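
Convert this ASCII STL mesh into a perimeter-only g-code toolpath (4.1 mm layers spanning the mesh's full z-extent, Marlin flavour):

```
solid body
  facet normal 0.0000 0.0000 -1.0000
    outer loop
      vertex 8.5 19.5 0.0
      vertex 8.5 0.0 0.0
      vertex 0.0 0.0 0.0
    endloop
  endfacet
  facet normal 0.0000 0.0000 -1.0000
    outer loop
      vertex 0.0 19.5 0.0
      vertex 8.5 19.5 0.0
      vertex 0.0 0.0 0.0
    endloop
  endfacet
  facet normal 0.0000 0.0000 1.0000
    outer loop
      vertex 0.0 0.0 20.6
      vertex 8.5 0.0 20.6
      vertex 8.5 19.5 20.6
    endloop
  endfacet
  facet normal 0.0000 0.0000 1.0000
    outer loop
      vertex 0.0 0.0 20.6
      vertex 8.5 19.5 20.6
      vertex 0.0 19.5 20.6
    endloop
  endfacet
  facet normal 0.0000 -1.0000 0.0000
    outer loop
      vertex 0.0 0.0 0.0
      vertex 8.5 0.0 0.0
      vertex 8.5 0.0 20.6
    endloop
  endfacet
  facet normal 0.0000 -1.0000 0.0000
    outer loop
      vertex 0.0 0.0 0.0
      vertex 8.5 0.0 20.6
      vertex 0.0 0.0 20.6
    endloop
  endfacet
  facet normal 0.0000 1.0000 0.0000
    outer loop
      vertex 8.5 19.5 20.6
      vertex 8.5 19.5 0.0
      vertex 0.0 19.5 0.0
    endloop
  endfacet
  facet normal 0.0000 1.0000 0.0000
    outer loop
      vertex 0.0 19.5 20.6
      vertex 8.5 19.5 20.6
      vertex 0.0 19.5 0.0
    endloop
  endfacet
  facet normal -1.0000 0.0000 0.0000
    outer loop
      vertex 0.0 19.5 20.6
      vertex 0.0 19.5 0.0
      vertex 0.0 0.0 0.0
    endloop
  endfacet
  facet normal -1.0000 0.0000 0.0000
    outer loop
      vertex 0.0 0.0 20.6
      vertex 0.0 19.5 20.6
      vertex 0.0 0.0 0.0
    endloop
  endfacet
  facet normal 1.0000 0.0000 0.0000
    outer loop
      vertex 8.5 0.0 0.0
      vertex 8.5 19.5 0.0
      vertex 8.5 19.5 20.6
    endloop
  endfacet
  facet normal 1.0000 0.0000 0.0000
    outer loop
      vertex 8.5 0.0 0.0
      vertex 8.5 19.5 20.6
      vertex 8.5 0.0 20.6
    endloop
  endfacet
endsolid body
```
; perimeter-only toolpath
G21 ; units = mm
G90 ; absolute positioning
G28 ; home
; layer 1
G0 Z4.1
G0 X0.0 Y0.0
G1 X8.5 Y0.0
G1 X8.5 Y19.5
G1 X0.0 Y19.5
G1 X0.0 Y0.0
; layer 2
G0 Z8.2
G0 X0.0 Y0.0
G1 X8.5 Y0.0
G1 X8.5 Y19.5
G1 X0.0 Y19.5
G1 X0.0 Y0.0
; layer 3
G0 Z12.4
G0 X0.0 Y0.0
G1 X8.5 Y0.0
G1 X8.5 Y19.5
G1 X0.0 Y19.5
G1 X0.0 Y0.0
; layer 4
G0 Z16.5
G0 X0.0 Y0.0
G1 X8.5 Y0.0
G1 X8.5 Y19.5
G1 X0.0 Y19.5
G1 X0.0 Y0.0
; layer 5
G0 Z20.6
G0 X0.0 Y0.0
G1 X8.5 Y0.0
G1 X8.5 Y19.5
G1 X0.0 Y19.5
G1 X0.0 Y0.0
M2 ; end

The solid is a rectangular box, roughly 8.5 × 19.5 mm footprint and 20.6 mm tall. Slicing at Δz = 4.1 mm — 5 equal slices spanning the solid's height, so layer i sits at z = i·h/5 — gives 5 non-empty perimeters. Each is a 4-segment closed polygon; G0 lifts to the layer z and rapids to the start vertex, then G1 traces the edges.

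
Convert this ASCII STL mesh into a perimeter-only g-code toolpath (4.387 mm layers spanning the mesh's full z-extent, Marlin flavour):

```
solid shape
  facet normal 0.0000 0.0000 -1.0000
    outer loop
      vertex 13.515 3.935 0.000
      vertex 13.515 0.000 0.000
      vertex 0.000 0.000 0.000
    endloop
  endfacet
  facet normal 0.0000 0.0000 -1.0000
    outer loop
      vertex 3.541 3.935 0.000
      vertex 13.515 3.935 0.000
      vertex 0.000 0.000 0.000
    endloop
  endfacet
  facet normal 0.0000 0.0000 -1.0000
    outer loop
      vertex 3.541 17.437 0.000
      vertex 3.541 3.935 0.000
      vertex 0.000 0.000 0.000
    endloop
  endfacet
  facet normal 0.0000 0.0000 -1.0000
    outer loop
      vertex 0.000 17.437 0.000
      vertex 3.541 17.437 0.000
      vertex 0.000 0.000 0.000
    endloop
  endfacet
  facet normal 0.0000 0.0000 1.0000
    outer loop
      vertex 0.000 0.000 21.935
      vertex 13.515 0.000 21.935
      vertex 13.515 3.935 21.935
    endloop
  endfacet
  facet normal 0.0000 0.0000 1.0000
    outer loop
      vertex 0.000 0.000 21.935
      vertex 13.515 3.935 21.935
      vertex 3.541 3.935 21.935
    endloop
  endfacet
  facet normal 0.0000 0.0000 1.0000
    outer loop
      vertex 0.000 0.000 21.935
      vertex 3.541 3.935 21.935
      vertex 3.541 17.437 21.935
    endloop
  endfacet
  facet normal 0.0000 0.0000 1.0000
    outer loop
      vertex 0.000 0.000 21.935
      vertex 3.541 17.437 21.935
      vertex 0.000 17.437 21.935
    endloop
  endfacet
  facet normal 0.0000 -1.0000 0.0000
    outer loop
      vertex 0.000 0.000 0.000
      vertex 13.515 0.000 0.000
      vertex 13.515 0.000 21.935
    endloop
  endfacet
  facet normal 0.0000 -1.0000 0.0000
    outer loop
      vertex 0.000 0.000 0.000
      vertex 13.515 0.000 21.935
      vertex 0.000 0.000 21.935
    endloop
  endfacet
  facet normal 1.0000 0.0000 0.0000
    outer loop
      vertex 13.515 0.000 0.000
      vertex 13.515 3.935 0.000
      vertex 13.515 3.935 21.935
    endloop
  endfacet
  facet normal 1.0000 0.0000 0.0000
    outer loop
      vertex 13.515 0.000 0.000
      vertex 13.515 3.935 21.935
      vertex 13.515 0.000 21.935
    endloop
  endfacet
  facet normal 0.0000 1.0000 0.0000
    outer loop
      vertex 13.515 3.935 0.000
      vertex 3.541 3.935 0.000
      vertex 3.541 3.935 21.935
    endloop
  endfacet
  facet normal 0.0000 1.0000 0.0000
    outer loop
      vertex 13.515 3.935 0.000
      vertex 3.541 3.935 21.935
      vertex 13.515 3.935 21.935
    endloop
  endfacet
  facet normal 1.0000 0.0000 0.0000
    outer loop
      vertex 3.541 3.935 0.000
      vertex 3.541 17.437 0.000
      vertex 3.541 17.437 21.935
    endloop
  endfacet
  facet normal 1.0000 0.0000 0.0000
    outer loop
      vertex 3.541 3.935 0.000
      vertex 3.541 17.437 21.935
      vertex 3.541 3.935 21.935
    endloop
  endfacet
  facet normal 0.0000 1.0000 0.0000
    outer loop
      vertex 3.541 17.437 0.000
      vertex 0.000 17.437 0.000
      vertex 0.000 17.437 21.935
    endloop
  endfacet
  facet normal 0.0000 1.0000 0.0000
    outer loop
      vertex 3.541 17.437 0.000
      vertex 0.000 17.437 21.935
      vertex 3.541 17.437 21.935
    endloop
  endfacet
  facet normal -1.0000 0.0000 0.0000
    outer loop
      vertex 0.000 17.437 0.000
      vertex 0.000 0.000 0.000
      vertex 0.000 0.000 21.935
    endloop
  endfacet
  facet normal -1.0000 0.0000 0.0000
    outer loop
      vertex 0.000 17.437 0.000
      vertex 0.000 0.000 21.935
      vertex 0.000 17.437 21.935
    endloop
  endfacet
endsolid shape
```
; perimeter-only toolpath
G21 ; units = mm
G90 ; absolute positioning
G28 ; home
; layer 1
G0 Z4.387
G0 X0.000 Y0.000
G1 X13.515 Y0.000
G1 X13.515 Y3.935
G1 X3.541 Y3.935
G1 X3.541 Y17.437
G1 X0.000 Y17.437
G1 X0.000 Y0.000
; layer 2
G0 Z8.774
G0 X0.000 Y0.000
G1 X13.515 Y0.000
G1 X13.515 Y3.935
G1 X3.541 Y3.935
G1 X3.541 Y17.437
G1 X0.000 Y17.437
G1 X0.000 Y0.000
; layer 3
G0 Z13.161
G0 X0.000 Y0.000
G1 X13.515 Y0.000
G1 X13.515 Y3.935
G1 X3.541 Y3.935
G1 X3.541 Y17.437
G1 X0.000 Y17.437
G1 X0.000 Y0.000
; layer 4
G0 Z17.548
G0 X0.000 Y0.000
G1 X13.515 Y0.000
G1 X13.515 Y3.935
G1 X3.541 Y3.935
G1 X3.541 Y17.437
G1 X0.000 Y17.437
G1 X0.000 Y0.000
; layer 5
G0 Z21.935
G0 X0.000 Y0.000
G1 X13.515 Y0.000
G1 X13.515 Y3.935
G1 X3.541 Y3.935
G1 X3.541 Y17.437
G1 X0.000 Y17.437
G1 X0.000 Y0.000
M2 ; end

The solid is an L-shaped prism: outer 13.5 × 17.4 mm, arm thicknesses ≈ 3.94 mm (horizontal) and 3.54 mm (vertical), extruded 21.9 mm in z. Slicing at Δz = 4.387 mm — 5 equal slices spanning the solid's height, so layer i sits at z = i·h/5 — gives 5 non-empty perimeters. Each is a 6-segment closed polygon; G0 lifts to the layer z and rapids to the start vertex, then G1 traces the edges.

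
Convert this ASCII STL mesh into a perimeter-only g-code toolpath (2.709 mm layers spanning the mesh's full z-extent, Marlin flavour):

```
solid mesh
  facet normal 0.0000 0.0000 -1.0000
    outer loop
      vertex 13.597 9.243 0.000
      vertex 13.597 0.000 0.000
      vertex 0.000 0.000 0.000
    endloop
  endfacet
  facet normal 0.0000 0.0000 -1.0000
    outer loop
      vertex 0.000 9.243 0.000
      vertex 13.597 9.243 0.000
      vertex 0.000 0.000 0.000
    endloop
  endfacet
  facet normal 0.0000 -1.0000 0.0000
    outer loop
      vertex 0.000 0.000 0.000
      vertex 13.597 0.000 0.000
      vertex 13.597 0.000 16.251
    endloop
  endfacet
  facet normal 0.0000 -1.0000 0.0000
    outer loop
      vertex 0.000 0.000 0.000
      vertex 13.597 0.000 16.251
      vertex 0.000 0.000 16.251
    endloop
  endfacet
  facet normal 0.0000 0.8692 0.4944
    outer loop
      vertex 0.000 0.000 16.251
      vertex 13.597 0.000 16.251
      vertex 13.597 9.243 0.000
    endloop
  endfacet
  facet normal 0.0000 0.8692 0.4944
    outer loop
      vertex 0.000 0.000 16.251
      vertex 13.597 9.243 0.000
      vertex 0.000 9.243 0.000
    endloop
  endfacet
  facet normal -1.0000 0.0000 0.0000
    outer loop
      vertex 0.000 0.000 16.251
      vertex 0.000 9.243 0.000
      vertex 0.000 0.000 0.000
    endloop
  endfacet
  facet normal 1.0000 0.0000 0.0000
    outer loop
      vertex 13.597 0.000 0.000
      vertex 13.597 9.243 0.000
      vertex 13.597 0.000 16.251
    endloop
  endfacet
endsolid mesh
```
; perimeter-only toolpath
G21 ; units = mm
G90 ; absolute positioning
G28 ; home
; layer 1
G0 Z2.709
G0 X0.000 Y0.000
G1 X13.597 Y0.000
G1 X13.597 Y7.702
G1 X0.000 Y7.702
G1 X0.000 Y0.000
; layer 2
G0 Z5.417
G0 X0.000 Y0.000
G1 X13.597 Y0.000
G1 X13.597 Y6.162
G1 X0.000 Y6.162
G1 X0.000 Y0.000
; layer 3
G0 Z8.126
G0 X0.000 Y0.000
G1 X13.597 Y0.000
G1 X13.597 Y4.622
G1 X0.000 Y4.622
G1 X0.000 Y0.000
; layer 4
G0 Z10.834
G0 X0.000 Y0.000
G1 X13.597 Y0.000
G1 X13.597 Y3.081
G1 X0.000 Y3.081
G1 X0.000 Y0.000
; layer 5
G0 Z13.543
G0 X0.000 Y0.000
G1 X13.597 Y0.000
G1 X13.597 Y1.540
G1 X0.000 Y1.540
G1 X0.000 Y0.000
M2 ; end

The solid is a wedge (ramp): 13.6 × 9.24 mm base, rising to 16.3 mm along the y=0 edge and sloping linearly to z=0 at y=9.24. Slicing at Δz = 2.709 mm — 6 equal slices spanning the solid's height, so layer i sits at z = i·h/6 — gives 5 non-empty perimeters. Each is a 4-segment closed polygon; G0 lifts to the layer z and rapids to the start vertex, then G1 traces the edges. The cross-section shrinks linearly with z (the slice at the apex is degenerate and omitted).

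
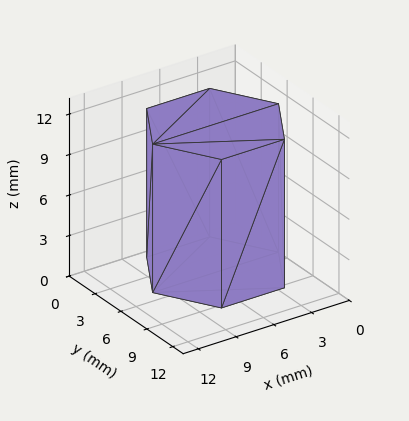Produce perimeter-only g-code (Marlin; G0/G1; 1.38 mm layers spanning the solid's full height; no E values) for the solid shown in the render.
Reading the render: the shape is a regular 6-sided prism (a cylinder approximated with 6 flat sides), circumscribed radius ≈ 5 mm, height ≈ 11 mm (dimensions read to the nearest mm from the axis ticks). For the g-code, the solid's height is divided into equal slices at the stated Δz and each level perimeter traced with G1 moves after a G0 lift.

; perimeter-only toolpath
G21 ; units = mm
G90 ; absolute positioning
G28 ; home
; layer 1
G0 Z1.38
G0 X10.00 Y5.00
G1 X7.50 Y9.33
G1 X2.50 Y9.33
G1 X0.00 Y5.00
G1 X2.50 Y0.67
G1 X7.50 Y0.67
G1 X10.00 Y5.00
; layer 2
G0 Z2.75
G0 X10.00 Y5.00
G1 X7.50 Y9.33
G1 X2.50 Y9.33
G1 X0.00 Y5.00
G1 X2.50 Y0.67
G1 X7.50 Y0.67
G1 X10.00 Y5.00
; layer 3
G0 Z4.12
G0 X10.00 Y5.00
G1 X7.50 Y9.33
G1 X2.50 Y9.33
G1 X0.00 Y5.00
G1 X2.50 Y0.67
G1 X7.50 Y0.67
G1 X10.00 Y5.00
; layer 4
G0 Z5.50
G0 X10.00 Y5.00
G1 X7.50 Y9.33
G1 X2.50 Y9.33
G1 X0.00 Y5.00
G1 X2.50 Y0.67
G1 X7.50 Y0.67
G1 X10.00 Y5.00
; layer 5
G0 Z6.88
G0 X10.00 Y5.00
G1 X7.50 Y9.33
G1 X2.50 Y9.33
G1 X0.00 Y5.00
G1 X2.50 Y0.67
G1 X7.50 Y0.67
G1 X10.00 Y5.00
; layer 6
G0 Z8.25
G0 X10.00 Y5.00
G1 X7.50 Y9.33
G1 X2.50 Y9.33
G1 X0.00 Y5.00
G1 X2.50 Y0.67
G1 X7.50 Y0.67
G1 X10.00 Y5.00
; layer 7
G0 Z9.62
G0 X10.00 Y5.00
G1 X7.50 Y9.33
G1 X2.50 Y9.33
G1 X0.00 Y5.00
G1 X2.50 Y0.67
G1 X7.50 Y0.67
G1 X10.00 Y5.00
; layer 8
G0 Z11.00
G0 X10.00 Y5.00
G1 X7.50 Y9.33
G1 X2.50 Y9.33
G1 X0.00 Y5.00
G1 X2.50 Y0.67
G1 X7.50 Y0.67
G1 X10.00 Y5.00
M2 ; end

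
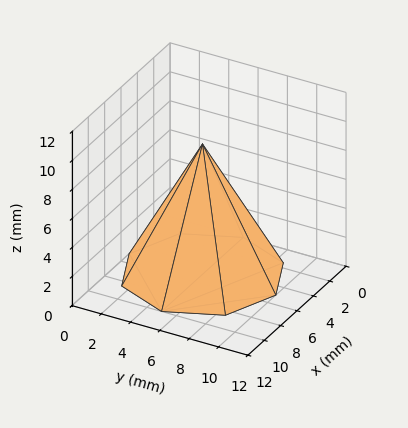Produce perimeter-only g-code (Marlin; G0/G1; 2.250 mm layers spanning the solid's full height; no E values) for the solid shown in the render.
Reading the render: the shape is a regular 8-sided pyramid, base circumscribed radius ≈ 5 mm, apex at z ≈ 9 mm (dimensions read to the nearest mm from the axis ticks). For the g-code, the solid's height is divided into equal slices at the stated Δz and each level perimeter traced with G1 moves after a G0 lift.

; perimeter-only toolpath
G21 ; units = mm
G90 ; absolute positioning
G28 ; home
; layer 1
G0 Z2.250
G0 X8.750 Y5.000
G1 X7.652 Y7.652
G1 X5.000 Y8.750
G1 X2.348 Y7.652
G1 X1.250 Y5.000
G1 X2.348 Y2.348
G1 X5.000 Y1.250
G1 X7.652 Y2.348
G1 X8.750 Y5.000
; layer 2
G0 Z4.500
G0 X7.500 Y5.000
G1 X6.768 Y6.768
G1 X5.000 Y7.500
G1 X3.232 Y6.768
G1 X2.500 Y5.000
G1 X3.232 Y3.232
G1 X5.000 Y2.500
G1 X6.768 Y3.232
G1 X7.500 Y5.000
; layer 3
G0 Z6.750
G0 X6.250 Y5.000
G1 X5.884 Y5.884
G1 X5.000 Y6.250
G1 X4.116 Y5.884
G1 X3.750 Y5.000
G1 X4.116 Y4.116
G1 X5.000 Y3.750
G1 X5.884 Y4.116
G1 X6.250 Y5.000
M2 ; end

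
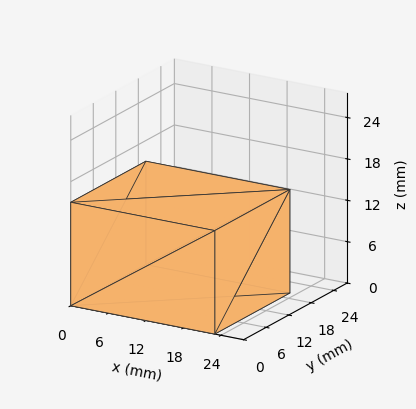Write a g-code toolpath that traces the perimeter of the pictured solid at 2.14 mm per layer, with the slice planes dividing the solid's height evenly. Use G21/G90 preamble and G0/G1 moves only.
Reading the render: the shape is a rectangular box, roughly 23 × 20 mm footprint and 15 mm tall (dimensions read to the nearest mm from the axis ticks). For the g-code, the solid's height is divided into equal slices at the stated Δz and each level perimeter traced with G1 moves after a G0 lift.

; perimeter-only toolpath
G21 ; units = mm
G90 ; absolute positioning
G28 ; home
; layer 1
G0 Z2.14
G0 X0.00 Y0.00
G1 X23.00 Y0.00
G1 X23.00 Y20.00
G1 X0.00 Y20.00
G1 X0.00 Y0.00
; layer 2
G0 Z4.29
G0 X0.00 Y0.00
G1 X23.00 Y0.00
G1 X23.00 Y20.00
G1 X0.00 Y20.00
G1 X0.00 Y0.00
; layer 3
G0 Z6.43
G0 X0.00 Y0.00
G1 X23.00 Y0.00
G1 X23.00 Y20.00
G1 X0.00 Y20.00
G1 X0.00 Y0.00
; layer 4
G0 Z8.57
G0 X0.00 Y0.00
G1 X23.00 Y0.00
G1 X23.00 Y20.00
G1 X0.00 Y20.00
G1 X0.00 Y0.00
; layer 5
G0 Z10.71
G0 X0.00 Y0.00
G1 X23.00 Y0.00
G1 X23.00 Y20.00
G1 X0.00 Y20.00
G1 X0.00 Y0.00
; layer 6
G0 Z12.86
G0 X0.00 Y0.00
G1 X23.00 Y0.00
G1 X23.00 Y20.00
G1 X0.00 Y20.00
G1 X0.00 Y0.00
; layer 7
G0 Z15.00
G0 X0.00 Y0.00
G1 X23.00 Y0.00
G1 X23.00 Y20.00
G1 X0.00 Y20.00
G1 X0.00 Y0.00
M2 ; end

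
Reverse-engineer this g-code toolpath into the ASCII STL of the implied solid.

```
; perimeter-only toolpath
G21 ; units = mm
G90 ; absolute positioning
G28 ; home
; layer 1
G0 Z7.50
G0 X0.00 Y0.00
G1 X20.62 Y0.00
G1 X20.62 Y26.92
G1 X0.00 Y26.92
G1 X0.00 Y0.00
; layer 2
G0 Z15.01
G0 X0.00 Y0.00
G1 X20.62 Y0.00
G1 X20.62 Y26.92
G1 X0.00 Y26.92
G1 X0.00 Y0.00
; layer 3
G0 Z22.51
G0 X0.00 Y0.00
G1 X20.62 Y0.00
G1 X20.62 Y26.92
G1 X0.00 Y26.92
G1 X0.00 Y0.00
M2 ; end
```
solid part
  facet normal 0.0000 0.0000 -1.0000
    outer loop
      vertex 20.62 26.92 0.00
      vertex 20.62 0.00 0.00
      vertex 0.00 0.00 0.00
    endloop
  endfacet
  facet normal 0.0000 0.0000 -1.0000
    outer loop
      vertex 0.00 26.92 0.00
      vertex 20.62 26.92 0.00
      vertex 0.00 0.00 0.00
    endloop
  endfacet
  facet normal 0.0000 0.0000 1.0000
    outer loop
      vertex 0.00 0.00 22.51
      vertex 20.62 0.00 22.51
      vertex 20.62 26.92 22.51
    endloop
  endfacet
  facet normal 0.0000 0.0000 1.0000
    outer loop
      vertex 0.00 0.00 22.51
      vertex 20.62 26.92 22.51
      vertex 0.00 26.92 22.51
    endloop
  endfacet
  facet normal 0.0000 -1.0000 0.0000
    outer loop
      vertex 0.00 0.00 0.00
      vertex 20.62 0.00 0.00
      vertex 20.62 0.00 22.51
    endloop
  endfacet
  facet normal 0.0000 -1.0000 0.0000
    outer loop
      vertex 0.00 0.00 0.00
      vertex 20.62 0.00 22.51
      vertex 0.00 0.00 22.51
    endloop
  endfacet
  facet normal 0.0000 1.0000 0.0000
    outer loop
      vertex 20.62 26.92 22.51
      vertex 20.62 26.92 0.00
      vertex 0.00 26.92 0.00
    endloop
  endfacet
  facet normal 0.0000 1.0000 0.0000
    outer loop
      vertex 0.00 26.92 22.51
      vertex 20.62 26.92 22.51
      vertex 0.00 26.92 0.00
    endloop
  endfacet
  facet normal -1.0000 0.0000 0.0000
    outer loop
      vertex 0.00 26.92 22.51
      vertex 0.00 26.92 0.00
      vertex 0.00 0.00 0.00
    endloop
  endfacet
  facet normal -1.0000 0.0000 0.0000
    outer loop
      vertex 0.00 0.00 22.51
      vertex 0.00 26.92 22.51
      vertex 0.00 0.00 0.00
    endloop
  endfacet
  facet normal 1.0000 0.0000 0.0000
    outer loop
      vertex 20.62 0.00 0.00
      vertex 20.62 26.92 0.00
      vertex 20.62 26.92 22.51
    endloop
  endfacet
  facet normal 1.0000 0.0000 0.0000
    outer loop
      vertex 20.62 0.00 0.00
      vertex 20.62 26.92 22.51
      vertex 20.62 0.00 22.51
    endloop
  endfacet
endsolid part

The G0 Z moves step by Δz≈7.50 mm. Every layer's G1 loop is the same polygon, so the solid is a straight extrusion of it from z=0 to z≈22.5. Closing with flat bottom and top caps and triangulating gives 12 facets — a rectangular box, roughly 20.6 × 26.9 mm footprint and 22.5 mm tall.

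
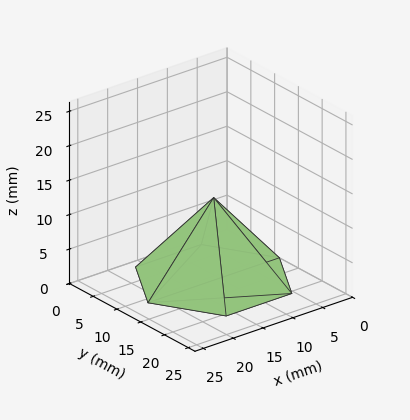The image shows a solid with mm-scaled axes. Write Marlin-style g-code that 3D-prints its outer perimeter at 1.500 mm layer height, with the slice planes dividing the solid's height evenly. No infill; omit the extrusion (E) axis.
Reading the render: the shape is a regular 6-sided pyramid, base circumscribed radius ≈ 11 mm, apex at z ≈ 12 mm (dimensions read to the nearest mm from the axis ticks). For the g-code, the solid's height is divided into equal slices at the stated Δz and each level perimeter traced with G1 moves after a G0 lift.

; perimeter-only toolpath
G21 ; units = mm
G90 ; absolute positioning
G28 ; home
; layer 1
G0 Z1.500
G0 X20.625 Y11.000
G1 X15.812 Y19.335
G1 X6.188 Y19.335
G1 X1.375 Y11.000
G1 X6.188 Y2.665
G1 X15.812 Y2.665
G1 X20.625 Y11.000
; layer 2
G0 Z3.000
G0 X19.250 Y11.000
G1 X15.125 Y18.145
G1 X6.875 Y18.145
G1 X2.750 Y11.000
G1 X6.875 Y3.856
G1 X15.125 Y3.856
G1 X19.250 Y11.000
; layer 3
G0 Z4.500
G0 X17.875 Y11.000
G1 X14.438 Y16.954
G1 X7.562 Y16.954
G1 X4.125 Y11.000
G1 X7.562 Y5.046
G1 X14.438 Y5.046
G1 X17.875 Y11.000
; layer 4
G0 Z6.000
G0 X16.500 Y11.000
G1 X13.750 Y15.763
G1 X8.250 Y15.763
G1 X5.500 Y11.000
G1 X8.250 Y6.237
G1 X13.750 Y6.237
G1 X16.500 Y11.000
; layer 5
G0 Z7.500
G0 X15.125 Y11.000
G1 X13.062 Y14.572
G1 X8.938 Y14.572
G1 X6.875 Y11.000
G1 X8.938 Y7.428
G1 X13.062 Y7.428
G1 X15.125 Y11.000
; layer 6
G0 Z9.000
G0 X13.750 Y11.000
G1 X12.375 Y13.381
G1 X9.625 Y13.381
G1 X8.250 Y11.000
G1 X9.625 Y8.618
G1 X12.375 Y8.618
G1 X13.750 Y11.000
; layer 7
G0 Z10.500
G0 X12.375 Y11.000
G1 X11.688 Y12.191
G1 X10.312 Y12.191
G1 X9.625 Y11.000
G1 X10.312 Y9.809
G1 X11.688 Y9.809
G1 X12.375 Y11.000
M2 ; end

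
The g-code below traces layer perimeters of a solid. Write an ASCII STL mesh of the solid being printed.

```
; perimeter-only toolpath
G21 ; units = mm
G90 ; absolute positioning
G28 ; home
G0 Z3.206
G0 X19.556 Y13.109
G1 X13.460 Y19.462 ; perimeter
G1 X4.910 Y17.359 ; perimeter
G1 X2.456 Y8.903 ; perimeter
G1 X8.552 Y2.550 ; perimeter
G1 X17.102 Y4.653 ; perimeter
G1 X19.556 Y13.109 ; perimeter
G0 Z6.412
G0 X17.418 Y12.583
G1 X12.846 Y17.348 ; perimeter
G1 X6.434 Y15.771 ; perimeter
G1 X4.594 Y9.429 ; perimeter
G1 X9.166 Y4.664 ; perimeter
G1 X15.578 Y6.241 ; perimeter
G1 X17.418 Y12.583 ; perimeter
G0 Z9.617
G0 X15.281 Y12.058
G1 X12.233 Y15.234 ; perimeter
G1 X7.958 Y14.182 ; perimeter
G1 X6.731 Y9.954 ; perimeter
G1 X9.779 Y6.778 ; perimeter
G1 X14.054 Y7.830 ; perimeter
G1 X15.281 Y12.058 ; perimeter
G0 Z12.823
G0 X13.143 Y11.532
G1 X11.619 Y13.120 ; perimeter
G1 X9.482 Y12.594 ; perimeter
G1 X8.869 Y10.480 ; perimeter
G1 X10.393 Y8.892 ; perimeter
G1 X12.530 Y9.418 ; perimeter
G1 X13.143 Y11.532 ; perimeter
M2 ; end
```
solid part
  facet normal 0.0000 0.0000 -1.0000
    outer loop
      vertex 3.386 18.947 0.000
      vertex 14.073 21.576 0.000
      vertex 21.693 13.635 0.000
    endloop
  endfacet
  facet normal 0.0000 0.0000 -1.0000
    outer loop
      vertex 0.319 8.377 0.000
      vertex 3.386 18.947 0.000
      vertex 21.693 13.635 0.000
    endloop
  endfacet
  facet normal 0.0000 0.0000 -1.0000
    outer loop
      vertex 7.939 0.436 0.000
      vertex 0.319 8.377 0.000
      vertex 21.693 13.635 0.000
    endloop
  endfacet
  facet normal 0.0000 0.0000 -1.0000
    outer loop
      vertex 18.626 3.065 0.000
      vertex 7.939 0.436 0.000
      vertex 21.693 13.635 0.000
    endloop
  endfacet
  facet normal 0.6202 0.5951 0.5111
    outer loop
      vertex 21.693 13.635 0.000
      vertex 14.073 21.576 0.000
      vertex 11.006 11.006 16.029
    endloop
  endfacet
  facet normal -0.2053 0.8346 0.5111
    outer loop
      vertex 14.073 21.576 0.000
      vertex 3.386 18.947 0.000
      vertex 11.006 11.006 16.029
    endloop
  endfacet
  facet normal -0.8255 0.2395 0.5111
    outer loop
      vertex 3.386 18.947 0.000
      vertex 0.319 8.377 0.000
      vertex 11.006 11.006 16.029
    endloop
  endfacet
  facet normal -0.6202 -0.5951 0.5111
    outer loop
      vertex 0.319 8.377 0.000
      vertex 7.939 0.436 0.000
      vertex 11.006 11.006 16.029
    endloop
  endfacet
  facet normal 0.2053 -0.8346 0.5111
    outer loop
      vertex 7.939 0.436 0.000
      vertex 18.626 3.065 0.000
      vertex 11.006 11.006 16.029
    endloop
  endfacet
  facet normal 0.8255 -0.2395 0.5111
    outer loop
      vertex 18.626 3.065 0.000
      vertex 21.693 13.635 0.000
      vertex 11.006 11.006 16.029
    endloop
  endfacet
endsolid part

The G0 Z moves step by Δz≈3.206 mm. The G1 loops shrink linearly with z, so the solid tapers from its base footprint up to z≈16. Closing with a flat bottom cap and the tapered top and triangulating gives 10 facets — a regular 6-sided pyramid, base circumscribed radius ≈ 11 mm, apex at z ≈ 16 mm.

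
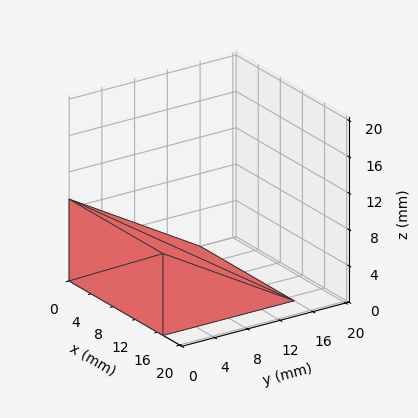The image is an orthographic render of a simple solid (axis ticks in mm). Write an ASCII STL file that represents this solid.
Reading the render: the shape is a wedge (ramp): 17 × 16 mm base, rising to 9 mm along the y=0 edge and sloping linearly to z=0 at y=16 (dimensions read to the nearest mm from the axis ticks). For the STL, each face is triangulated and given an outward normal.

solid part
  facet normal 0.0000 0.0000 -1.0000
    outer loop
      vertex 17.000 16.000 0.000
      vertex 17.000 0.000 0.000
      vertex 0.000 0.000 0.000
    endloop
  endfacet
  facet normal 0.0000 0.0000 -1.0000
    outer loop
      vertex 0.000 16.000 0.000
      vertex 17.000 16.000 0.000
      vertex 0.000 0.000 0.000
    endloop
  endfacet
  facet normal 0.0000 -1.0000 0.0000
    outer loop
      vertex 0.000 0.000 0.000
      vertex 17.000 0.000 0.000
      vertex 17.000 0.000 9.000
    endloop
  endfacet
  facet normal 0.0000 -1.0000 0.0000
    outer loop
      vertex 0.000 0.000 0.000
      vertex 17.000 0.000 9.000
      vertex 0.000 0.000 9.000
    endloop
  endfacet
  facet normal 0.0000 0.4903 0.8716
    outer loop
      vertex 0.000 0.000 9.000
      vertex 17.000 0.000 9.000
      vertex 17.000 16.000 0.000
    endloop
  endfacet
  facet normal 0.0000 0.4903 0.8716
    outer loop
      vertex 0.000 0.000 9.000
      vertex 17.000 16.000 0.000
      vertex 0.000 16.000 0.000
    endloop
  endfacet
  facet normal -1.0000 0.0000 0.0000
    outer loop
      vertex 0.000 0.000 9.000
      vertex 0.000 16.000 0.000
      vertex 0.000 0.000 0.000
    endloop
  endfacet
  facet normal 1.0000 0.0000 0.0000
    outer loop
      vertex 17.000 0.000 0.000
      vertex 17.000 16.000 0.000
      vertex 17.000 0.000 9.000
    endloop
  endfacet
endsolid part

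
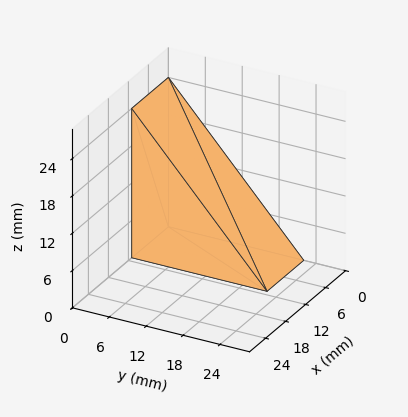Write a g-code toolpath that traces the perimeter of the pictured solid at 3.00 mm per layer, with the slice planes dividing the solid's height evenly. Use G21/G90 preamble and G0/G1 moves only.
Reading the render: the shape is a wedge (ramp): 11 × 22 mm base, rising to 24 mm along the y=0 edge and sloping linearly to z=0 at y=22 (dimensions read to the nearest mm from the axis ticks). For the g-code, the solid's height is divided into equal slices at the stated Δz and each level perimeter traced with G1 moves after a G0 lift.

; perimeter-only toolpath
G21 ; units = mm
G90 ; absolute positioning
G28 ; home
; layer 1
G0 Z3.00
G0 X0.00 Y0.00
G1 X11.00 Y0.00
G1 X11.00 Y19.25
G1 X0.00 Y19.25
G1 X0.00 Y0.00
; layer 2
G0 Z6.00
G0 X0.00 Y0.00
G1 X11.00 Y0.00
G1 X11.00 Y16.50
G1 X0.00 Y16.50
G1 X0.00 Y0.00
; layer 3
G0 Z9.00
G0 X0.00 Y0.00
G1 X11.00 Y0.00
G1 X11.00 Y13.75
G1 X0.00 Y13.75
G1 X0.00 Y0.00
; layer 4
G0 Z12.00
G0 X0.00 Y0.00
G1 X11.00 Y0.00
G1 X11.00 Y11.00
G1 X0.00 Y11.00
G1 X0.00 Y0.00
; layer 5
G0 Z15.00
G0 X0.00 Y0.00
G1 X11.00 Y0.00
G1 X11.00 Y8.25
G1 X0.00 Y8.25
G1 X0.00 Y0.00
; layer 6
G0 Z18.00
G0 X0.00 Y0.00
G1 X11.00 Y0.00
G1 X11.00 Y5.50
G1 X0.00 Y5.50
G1 X0.00 Y0.00
; layer 7
G0 Z21.00
G0 X0.00 Y0.00
G1 X11.00 Y0.00
G1 X11.00 Y2.75
G1 X0.00 Y2.75
G1 X0.00 Y0.00
M2 ; end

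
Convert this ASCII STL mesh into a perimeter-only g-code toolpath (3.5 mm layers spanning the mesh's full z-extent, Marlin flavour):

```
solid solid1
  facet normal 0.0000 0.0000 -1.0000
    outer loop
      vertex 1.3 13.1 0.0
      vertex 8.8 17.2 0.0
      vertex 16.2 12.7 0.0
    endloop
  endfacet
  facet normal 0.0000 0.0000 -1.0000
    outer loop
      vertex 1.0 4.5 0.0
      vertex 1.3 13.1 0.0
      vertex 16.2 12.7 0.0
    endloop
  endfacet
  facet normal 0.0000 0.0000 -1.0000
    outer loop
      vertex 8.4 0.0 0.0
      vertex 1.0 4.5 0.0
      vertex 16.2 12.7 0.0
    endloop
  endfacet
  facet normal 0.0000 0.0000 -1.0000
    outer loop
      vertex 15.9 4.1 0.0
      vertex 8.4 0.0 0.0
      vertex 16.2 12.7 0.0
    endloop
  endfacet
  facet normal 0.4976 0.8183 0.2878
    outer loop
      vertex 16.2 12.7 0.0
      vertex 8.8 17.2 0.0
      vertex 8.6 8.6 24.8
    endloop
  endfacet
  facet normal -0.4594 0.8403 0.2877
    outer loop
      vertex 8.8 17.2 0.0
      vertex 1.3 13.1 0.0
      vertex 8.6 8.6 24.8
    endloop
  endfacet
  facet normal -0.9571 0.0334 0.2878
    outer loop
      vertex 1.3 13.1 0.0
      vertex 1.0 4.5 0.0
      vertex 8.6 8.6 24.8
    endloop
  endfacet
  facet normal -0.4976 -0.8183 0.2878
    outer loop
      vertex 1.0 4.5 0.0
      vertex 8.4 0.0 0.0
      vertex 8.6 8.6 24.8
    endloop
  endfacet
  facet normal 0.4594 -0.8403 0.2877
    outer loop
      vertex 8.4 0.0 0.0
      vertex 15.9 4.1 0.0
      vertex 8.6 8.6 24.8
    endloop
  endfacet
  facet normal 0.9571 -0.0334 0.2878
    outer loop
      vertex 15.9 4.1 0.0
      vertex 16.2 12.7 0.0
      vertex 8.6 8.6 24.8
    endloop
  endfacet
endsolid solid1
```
; perimeter-only toolpath
G21 ; units = mm
G90 ; absolute positioning
G28 ; home
; layer 1
G0 Z3.5
G0 X15.1 Y12.1
G1 X8.8 Y16.0
G1 X2.3 Y12.5
G1 X2.1 Y5.1
G1 X8.4 Y1.2
G1 X14.9 Y4.7
G1 X15.1 Y12.1
; layer 2
G0 Z7.1
G0 X14.0 Y11.5
G1 X8.7 Y14.7
G1 X3.4 Y11.8
G1 X3.2 Y5.7
G1 X8.5 Y2.5
G1 X13.8 Y5.4
G1 X14.0 Y11.5
; layer 3
G0 Z10.6
G0 X12.9 Y10.9
G1 X8.7 Y13.5
G1 X4.4 Y11.2
G1 X4.3 Y6.3
G1 X8.5 Y3.7
G1 X12.8 Y6.0
G1 X12.9 Y10.9
; layer 4
G0 Z14.2
G0 X11.9 Y10.4
G1 X8.7 Y12.3
G1 X5.5 Y10.5
G1 X5.3 Y6.8
G1 X8.5 Y4.9
G1 X11.7 Y6.7
G1 X11.9 Y10.4
; layer 5
G0 Z17.7
G0 X10.8 Y9.8
G1 X8.7 Y11.1
G1 X6.5 Y9.9
G1 X6.4 Y7.4
G1 X8.5 Y6.1
G1 X10.7 Y7.3
G1 X10.8 Y9.8
; layer 6
G0 Z21.3
G0 X9.7 Y9.2
G1 X8.6 Y9.8
G1 X7.6 Y9.2
G1 X7.5 Y8.0
G1 X8.6 Y7.4
G1 X9.6 Y8.0
G1 X9.7 Y9.2
M2 ; end

The solid is a regular 6-sided pyramid, base circumscribed radius ≈ 8.6 mm, apex at z ≈ 24.8 mm. Slicing at Δz = 3.5 mm — 7 equal slices spanning the solid's height, so layer i sits at z = i·h/7 — gives 6 non-empty perimeters. Each is a 6-segment closed polygon; G0 lifts to the layer z and rapids to the start vertex, then G1 traces the edges. The cross-section shrinks linearly with z (the slice at the apex is degenerate and omitted).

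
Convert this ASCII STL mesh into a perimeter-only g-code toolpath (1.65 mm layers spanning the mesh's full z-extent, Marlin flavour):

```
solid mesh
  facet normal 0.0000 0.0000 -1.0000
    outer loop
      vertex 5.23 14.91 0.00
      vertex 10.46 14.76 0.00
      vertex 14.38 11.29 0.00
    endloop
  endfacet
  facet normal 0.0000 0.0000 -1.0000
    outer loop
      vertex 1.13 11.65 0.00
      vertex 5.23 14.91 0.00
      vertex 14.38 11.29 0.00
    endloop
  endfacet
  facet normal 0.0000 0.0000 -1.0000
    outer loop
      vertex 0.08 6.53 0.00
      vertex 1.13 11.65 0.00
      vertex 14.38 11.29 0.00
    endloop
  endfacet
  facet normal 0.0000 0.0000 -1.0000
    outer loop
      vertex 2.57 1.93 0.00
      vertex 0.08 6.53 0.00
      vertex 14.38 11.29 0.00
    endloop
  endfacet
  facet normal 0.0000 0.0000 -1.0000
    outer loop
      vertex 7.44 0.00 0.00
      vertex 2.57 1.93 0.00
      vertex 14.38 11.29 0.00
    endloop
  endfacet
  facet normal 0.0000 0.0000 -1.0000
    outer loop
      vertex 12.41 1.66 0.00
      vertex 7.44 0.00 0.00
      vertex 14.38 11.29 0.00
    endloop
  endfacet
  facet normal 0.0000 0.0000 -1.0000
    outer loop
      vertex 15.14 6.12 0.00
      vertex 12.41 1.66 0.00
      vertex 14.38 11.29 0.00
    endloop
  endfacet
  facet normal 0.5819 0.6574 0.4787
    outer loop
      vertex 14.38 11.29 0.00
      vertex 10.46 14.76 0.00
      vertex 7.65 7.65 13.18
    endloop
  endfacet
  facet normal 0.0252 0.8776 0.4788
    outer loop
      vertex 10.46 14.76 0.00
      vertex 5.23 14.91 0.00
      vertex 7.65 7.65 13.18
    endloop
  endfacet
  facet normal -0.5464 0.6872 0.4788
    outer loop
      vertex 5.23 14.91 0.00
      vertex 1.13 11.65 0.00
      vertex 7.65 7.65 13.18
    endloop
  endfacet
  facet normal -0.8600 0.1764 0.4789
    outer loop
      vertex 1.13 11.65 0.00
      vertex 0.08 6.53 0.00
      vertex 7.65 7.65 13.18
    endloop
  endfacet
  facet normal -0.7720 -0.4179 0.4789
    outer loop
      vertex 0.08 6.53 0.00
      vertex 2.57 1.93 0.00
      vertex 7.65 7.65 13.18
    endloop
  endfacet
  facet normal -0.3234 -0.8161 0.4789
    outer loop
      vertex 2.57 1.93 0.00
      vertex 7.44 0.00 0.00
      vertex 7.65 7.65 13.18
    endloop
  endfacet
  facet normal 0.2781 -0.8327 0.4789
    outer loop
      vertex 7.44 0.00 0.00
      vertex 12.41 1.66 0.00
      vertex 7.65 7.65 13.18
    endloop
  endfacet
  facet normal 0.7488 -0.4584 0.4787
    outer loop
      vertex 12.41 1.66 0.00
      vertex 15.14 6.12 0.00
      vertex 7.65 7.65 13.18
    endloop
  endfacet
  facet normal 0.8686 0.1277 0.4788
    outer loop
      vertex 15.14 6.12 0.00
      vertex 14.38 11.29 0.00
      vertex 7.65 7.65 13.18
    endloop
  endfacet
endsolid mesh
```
; perimeter-only toolpath
G21 ; units = mm
G90 ; absolute positioning
G28 ; home
; layer 1
G0 Z1.65
G0 X13.54 Y10.84
G1 X10.11 Y13.87
G1 X5.53 Y14.00
G1 X1.94 Y11.15
G1 X1.03 Y6.67
G1 X3.21 Y2.65
G1 X7.47 Y0.96
G1 X11.82 Y2.41
G1 X14.20 Y6.31
G1 X13.54 Y10.84
; layer 2
G0 Z3.29
G0 X12.70 Y10.38
G1 X9.76 Y12.98
G1 X5.84 Y13.10
G1 X2.76 Y10.65
G1 X1.97 Y6.81
G1 X3.84 Y3.36
G1 X7.49 Y1.91
G1 X11.22 Y3.16
G1 X13.27 Y6.50
G1 X12.70 Y10.38
; layer 3
G0 Z4.94
G0 X11.86 Y9.93
G1 X9.41 Y12.09
G1 X6.14 Y12.19
G1 X3.58 Y10.15
G1 X2.92 Y6.95
G1 X4.48 Y4.08
G1 X7.52 Y2.87
G1 X10.62 Y3.91
G1 X12.33 Y6.69
G1 X11.86 Y9.93
; layer 4
G0 Z6.59
G0 X11.02 Y9.47
G1 X9.05 Y11.21
G1 X6.44 Y11.28
G1 X4.39 Y9.65
G1 X3.87 Y7.09
G1 X5.11 Y4.79
G1 X7.54 Y3.83
G1 X10.03 Y4.66
G1 X11.39 Y6.88
G1 X11.02 Y9.47
; layer 5
G0 Z8.24
G0 X10.17 Y9.02
G1 X8.70 Y10.32
G1 X6.74 Y10.37
G1 X5.21 Y9.15
G1 X4.81 Y7.23
G1 X5.75 Y5.51
G1 X7.57 Y4.78
G1 X9.43 Y5.40
G1 X10.46 Y7.08
G1 X10.17 Y9.02
; layer 6
G0 Z9.88
G0 X9.33 Y8.56
G1 X8.35 Y9.43
G1 X7.05 Y9.46
G1 X6.02 Y8.65
G1 X5.76 Y7.37
G1 X6.38 Y6.22
G1 X7.60 Y5.74
G1 X8.84 Y6.15
G1 X9.52 Y7.27
G1 X9.33 Y8.56
; layer 7
G0 Z11.53
G0 X8.49 Y8.11
G1 X8.00 Y8.54
G1 X7.35 Y8.56
G1 X6.83 Y8.15
G1 X6.70 Y7.51
G1 X7.01 Y6.93
G1 X7.62 Y6.69
G1 X8.25 Y6.90
G1 X8.59 Y7.46
G1 X8.49 Y8.11
M2 ; end

The solid is a regular 9-sided pyramid, base circumscribed radius ≈ 7.65 mm, apex at z ≈ 13.2 mm. Slicing at Δz = 1.65 mm — 8 equal slices spanning the solid's height, so layer i sits at z = i·h/8 — gives 7 non-empty perimeters. Each is a 9-segment closed polygon; G0 lifts to the layer z and rapids to the start vertex, then G1 traces the edges. The cross-section shrinks linearly with z (the slice at the apex is degenerate and omitted).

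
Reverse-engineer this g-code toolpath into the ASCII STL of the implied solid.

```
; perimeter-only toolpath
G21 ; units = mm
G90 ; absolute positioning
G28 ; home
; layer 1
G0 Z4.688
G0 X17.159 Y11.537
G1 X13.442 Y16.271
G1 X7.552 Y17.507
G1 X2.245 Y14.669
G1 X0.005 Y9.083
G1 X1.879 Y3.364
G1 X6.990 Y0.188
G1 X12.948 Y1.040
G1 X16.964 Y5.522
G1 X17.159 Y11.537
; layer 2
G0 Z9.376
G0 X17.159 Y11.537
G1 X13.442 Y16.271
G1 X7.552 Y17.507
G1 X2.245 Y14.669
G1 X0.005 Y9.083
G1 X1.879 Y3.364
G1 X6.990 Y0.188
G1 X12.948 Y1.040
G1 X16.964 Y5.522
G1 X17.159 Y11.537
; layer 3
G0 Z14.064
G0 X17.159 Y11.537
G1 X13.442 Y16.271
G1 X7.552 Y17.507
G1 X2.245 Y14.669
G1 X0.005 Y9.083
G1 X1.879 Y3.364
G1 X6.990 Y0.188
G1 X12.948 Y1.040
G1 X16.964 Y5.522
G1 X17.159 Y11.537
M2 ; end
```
solid part
  facet normal 0.0000 0.0000 -1.0000
    outer loop
      vertex 7.552 17.507 0.000
      vertex 13.442 16.271 0.000
      vertex 17.159 11.537 0.000
    endloop
  endfacet
  facet normal 0.0000 0.0000 -1.0000
    outer loop
      vertex 2.245 14.669 0.000
      vertex 7.552 17.507 0.000
      vertex 17.159 11.537 0.000
    endloop
  endfacet
  facet normal 0.0000 0.0000 -1.0000
    outer loop
      vertex 0.005 9.083 0.000
      vertex 2.245 14.669 0.000
      vertex 17.159 11.537 0.000
    endloop
  endfacet
  facet normal 0.0000 0.0000 -1.0000
    outer loop
      vertex 1.879 3.364 0.000
      vertex 0.005 9.083 0.000
      vertex 17.159 11.537 0.000
    endloop
  endfacet
  facet normal 0.0000 0.0000 -1.0000
    outer loop
      vertex 6.990 0.188 0.000
      vertex 1.879 3.364 0.000
      vertex 17.159 11.537 0.000
    endloop
  endfacet
  facet normal 0.0000 0.0000 -1.0000
    outer loop
      vertex 12.948 1.040 0.000
      vertex 6.990 0.188 0.000
      vertex 17.159 11.537 0.000
    endloop
  endfacet
  facet normal 0.0000 0.0000 -1.0000
    outer loop
      vertex 16.964 5.522 0.000
      vertex 12.948 1.040 0.000
      vertex 17.159 11.537 0.000
    endloop
  endfacet
  facet normal 0.0000 0.0000 1.0000
    outer loop
      vertex 17.159 11.537 14.064
      vertex 13.442 16.271 14.064
      vertex 7.552 17.507 14.064
    endloop
  endfacet
  facet normal 0.0000 0.0000 1.0000
    outer loop
      vertex 17.159 11.537 14.064
      vertex 7.552 17.507 14.064
      vertex 2.245 14.669 14.064
    endloop
  endfacet
  facet normal 0.0000 0.0000 1.0000
    outer loop
      vertex 17.159 11.537 14.064
      vertex 2.245 14.669 14.064
      vertex 0.005 9.083 14.064
    endloop
  endfacet
  facet normal 0.0000 0.0000 1.0000
    outer loop
      vertex 17.159 11.537 14.064
      vertex 0.005 9.083 14.064
      vertex 1.879 3.364 14.064
    endloop
  endfacet
  facet normal 0.0000 0.0000 1.0000
    outer loop
      vertex 17.159 11.537 14.064
      vertex 1.879 3.364 14.064
      vertex 6.990 0.188 14.064
    endloop
  endfacet
  facet normal 0.0000 0.0000 1.0000
    outer loop
      vertex 17.159 11.537 14.064
      vertex 6.990 0.188 14.064
      vertex 12.948 1.040 14.064
    endloop
  endfacet
  facet normal 0.0000 0.0000 1.0000
    outer loop
      vertex 17.159 11.537 14.064
      vertex 12.948 1.040 14.064
      vertex 16.964 5.522 14.064
    endloop
  endfacet
  facet normal 0.7865 0.6176 0.0000
    outer loop
      vertex 17.159 11.537 0.000
      vertex 13.442 16.271 0.000
      vertex 13.442 16.271 14.064
    endloop
  endfacet
  facet normal 0.7865 0.6176 0.0000
    outer loop
      vertex 17.159 11.537 0.000
      vertex 13.442 16.271 14.064
      vertex 17.159 11.537 14.064
    endloop
  endfacet
  facet normal 0.2054 0.9787 0.0000
    outer loop
      vertex 13.442 16.271 0.000
      vertex 7.552 17.507 0.000
      vertex 7.552 17.507 14.064
    endloop
  endfacet
  facet normal 0.2054 0.9787 0.0000
    outer loop
      vertex 13.442 16.271 0.000
      vertex 7.552 17.507 14.064
      vertex 13.442 16.271 14.064
    endloop
  endfacet
  facet normal -0.4716 0.8818 0.0000
    outer loop
      vertex 7.552 17.507 0.000
      vertex 2.245 14.669 0.000
      vertex 2.245 14.669 14.064
    endloop
  endfacet
  facet normal -0.4716 0.8818 0.0000
    outer loop
      vertex 7.552 17.507 0.000
      vertex 2.245 14.669 14.064
      vertex 7.552 17.507 14.064
    endloop
  endfacet
  facet normal -0.9282 0.3722 0.0000
    outer loop
      vertex 2.245 14.669 0.000
      vertex 0.005 9.083 0.000
      vertex 0.005 9.083 14.064
    endloop
  endfacet
  facet normal -0.9282 0.3722 0.0000
    outer loop
      vertex 2.245 14.669 0.000
      vertex 0.005 9.083 14.064
      vertex 2.245 14.669 14.064
    endloop
  endfacet
  facet normal -0.9503 -0.3114 0.0000
    outer loop
      vertex 0.005 9.083 0.000
      vertex 1.879 3.364 0.000
      vertex 1.879 3.364 14.064
    endloop
  endfacet
  facet normal -0.9503 -0.3114 0.0000
    outer loop
      vertex 0.005 9.083 0.000
      vertex 1.879 3.364 14.064
      vertex 0.005 9.083 14.064
    endloop
  endfacet
  facet normal -0.5278 -0.8494 0.0000
    outer loop
      vertex 1.879 3.364 0.000
      vertex 6.990 0.188 0.000
      vertex 6.990 0.188 14.064
    endloop
  endfacet
  facet normal -0.5278 -0.8494 0.0000
    outer loop
      vertex 1.879 3.364 0.000
      vertex 6.990 0.188 14.064
      vertex 1.879 3.364 14.064
    endloop
  endfacet
  facet normal 0.1416 -0.9899 0.0000
    outer loop
      vertex 6.990 0.188 0.000
      vertex 12.948 1.040 0.000
      vertex 12.948 1.040 14.064
    endloop
  endfacet
  facet normal 0.1416 -0.9899 0.0000
    outer loop
      vertex 6.990 0.188 0.000
      vertex 12.948 1.040 14.064
      vertex 6.990 0.188 14.064
    endloop
  endfacet
  facet normal 0.7448 -0.6673 0.0000
    outer loop
      vertex 12.948 1.040 0.000
      vertex 16.964 5.522 0.000
      vertex 16.964 5.522 14.064
    endloop
  endfacet
  facet normal 0.7448 -0.6673 0.0000
    outer loop
      vertex 12.948 1.040 0.000
      vertex 16.964 5.522 14.064
      vertex 12.948 1.040 14.064
    endloop
  endfacet
  facet normal 0.9995 -0.0324 0.0000
    outer loop
      vertex 16.964 5.522 0.000
      vertex 17.159 11.537 0.000
      vertex 17.159 11.537 14.064
    endloop
  endfacet
  facet normal 0.9995 -0.0324 0.0000
    outer loop
      vertex 16.964 5.522 0.000
      vertex 17.159 11.537 14.064
      vertex 16.964 5.522 14.064
    endloop
  endfacet
endsolid part

The G0 Z moves step by Δz≈4.688 mm. Every layer's G1 loop is the same polygon, so the solid is a straight extrusion of it from z=0 to z≈14.1. Closing with flat bottom and top caps and triangulating gives 32 facets — a regular 9-sided prism (a cylinder approximated with 9 flat sides), circumscribed radius ≈ 8.8 mm, height ≈ 14.1 mm.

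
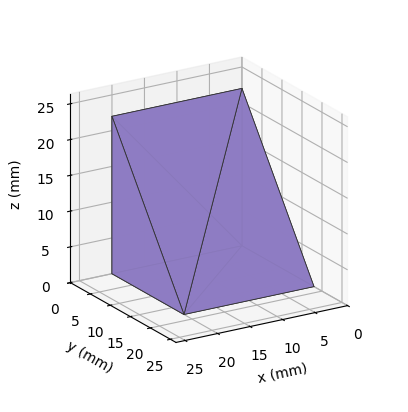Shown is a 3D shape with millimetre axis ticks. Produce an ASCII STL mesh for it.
Reading the render: the shape is a wedge (ramp): 20 × 18 mm base, rising to 22 mm along the y=0 edge and sloping linearly to z=0 at y=18 (dimensions read to the nearest mm from the axis ticks). For the STL, each face is triangulated and given an outward normal.

solid part
  facet normal 0.0000 0.0000 -1.0000
    outer loop
      vertex 20.00 18.00 0.00
      vertex 20.00 0.00 0.00
      vertex 0.00 0.00 0.00
    endloop
  endfacet
  facet normal 0.0000 0.0000 -1.0000
    outer loop
      vertex 0.00 18.00 0.00
      vertex 20.00 18.00 0.00
      vertex 0.00 0.00 0.00
    endloop
  endfacet
  facet normal 0.0000 -1.0000 0.0000
    outer loop
      vertex 0.00 0.00 0.00
      vertex 20.00 0.00 0.00
      vertex 20.00 0.00 22.00
    endloop
  endfacet
  facet normal 0.0000 -1.0000 0.0000
    outer loop
      vertex 0.00 0.00 0.00
      vertex 20.00 0.00 22.00
      vertex 0.00 0.00 22.00
    endloop
  endfacet
  facet normal 0.0000 0.7740 0.6332
    outer loop
      vertex 0.00 0.00 22.00
      vertex 20.00 0.00 22.00
      vertex 20.00 18.00 0.00
    endloop
  endfacet
  facet normal 0.0000 0.7740 0.6332
    outer loop
      vertex 0.00 0.00 22.00
      vertex 20.00 18.00 0.00
      vertex 0.00 18.00 0.00
    endloop
  endfacet
  facet normal -1.0000 0.0000 0.0000
    outer loop
      vertex 0.00 0.00 22.00
      vertex 0.00 18.00 0.00
      vertex 0.00 0.00 0.00
    endloop
  endfacet
  facet normal 1.0000 0.0000 0.0000
    outer loop
      vertex 20.00 0.00 0.00
      vertex 20.00 18.00 0.00
      vertex 20.00 0.00 22.00
    endloop
  endfacet
endsolid part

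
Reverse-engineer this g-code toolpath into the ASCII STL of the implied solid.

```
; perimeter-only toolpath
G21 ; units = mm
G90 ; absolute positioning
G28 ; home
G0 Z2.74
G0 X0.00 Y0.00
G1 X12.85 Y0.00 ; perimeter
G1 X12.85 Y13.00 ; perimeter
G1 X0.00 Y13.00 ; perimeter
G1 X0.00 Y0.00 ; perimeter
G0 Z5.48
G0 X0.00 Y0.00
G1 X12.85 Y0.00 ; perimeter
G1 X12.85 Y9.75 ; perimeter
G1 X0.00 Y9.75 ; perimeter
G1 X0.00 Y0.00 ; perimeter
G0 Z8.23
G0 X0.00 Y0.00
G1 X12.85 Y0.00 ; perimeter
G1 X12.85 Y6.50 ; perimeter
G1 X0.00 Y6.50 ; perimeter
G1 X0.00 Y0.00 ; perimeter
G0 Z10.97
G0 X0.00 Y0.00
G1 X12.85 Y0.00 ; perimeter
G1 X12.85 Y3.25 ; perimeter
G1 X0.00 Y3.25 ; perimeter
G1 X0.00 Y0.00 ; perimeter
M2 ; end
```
solid part
  facet normal 0.0000 0.0000 -1.0000
    outer loop
      vertex 12.85 16.25 0.00
      vertex 12.85 0.00 0.00
      vertex 0.00 0.00 0.00
    endloop
  endfacet
  facet normal 0.0000 0.0000 -1.0000
    outer loop
      vertex 0.00 16.25 0.00
      vertex 12.85 16.25 0.00
      vertex 0.00 0.00 0.00
    endloop
  endfacet
  facet normal 0.0000 -1.0000 0.0000
    outer loop
      vertex 0.00 0.00 0.00
      vertex 12.85 0.00 0.00
      vertex 12.85 0.00 13.71
    endloop
  endfacet
  facet normal 0.0000 -1.0000 0.0000
    outer loop
      vertex 0.00 0.00 0.00
      vertex 12.85 0.00 13.71
      vertex 0.00 0.00 13.71
    endloop
  endfacet
  facet normal 0.0000 0.6448 0.7643
    outer loop
      vertex 0.00 0.00 13.71
      vertex 12.85 0.00 13.71
      vertex 12.85 16.25 0.00
    endloop
  endfacet
  facet normal 0.0000 0.6448 0.7643
    outer loop
      vertex 0.00 0.00 13.71
      vertex 12.85 16.25 0.00
      vertex 0.00 16.25 0.00
    endloop
  endfacet
  facet normal -1.0000 0.0000 0.0000
    outer loop
      vertex 0.00 0.00 13.71
      vertex 0.00 16.25 0.00
      vertex 0.00 0.00 0.00
    endloop
  endfacet
  facet normal 1.0000 0.0000 0.0000
    outer loop
      vertex 12.85 0.00 0.00
      vertex 12.85 16.25 0.00
      vertex 12.85 0.00 13.71
    endloop
  endfacet
endsolid part

The G0 Z moves step by Δz≈2.74 mm. The G1 loops shrink linearly with z, so the solid tapers from its base footprint up to z≈13.7. Closing with a flat bottom cap and the tapered top and triangulating gives 8 facets — a wedge (ramp): 12.8 × 16.2 mm base, rising to 13.7 mm along the y=0 edge and sloping linearly to z=0 at y=16.2.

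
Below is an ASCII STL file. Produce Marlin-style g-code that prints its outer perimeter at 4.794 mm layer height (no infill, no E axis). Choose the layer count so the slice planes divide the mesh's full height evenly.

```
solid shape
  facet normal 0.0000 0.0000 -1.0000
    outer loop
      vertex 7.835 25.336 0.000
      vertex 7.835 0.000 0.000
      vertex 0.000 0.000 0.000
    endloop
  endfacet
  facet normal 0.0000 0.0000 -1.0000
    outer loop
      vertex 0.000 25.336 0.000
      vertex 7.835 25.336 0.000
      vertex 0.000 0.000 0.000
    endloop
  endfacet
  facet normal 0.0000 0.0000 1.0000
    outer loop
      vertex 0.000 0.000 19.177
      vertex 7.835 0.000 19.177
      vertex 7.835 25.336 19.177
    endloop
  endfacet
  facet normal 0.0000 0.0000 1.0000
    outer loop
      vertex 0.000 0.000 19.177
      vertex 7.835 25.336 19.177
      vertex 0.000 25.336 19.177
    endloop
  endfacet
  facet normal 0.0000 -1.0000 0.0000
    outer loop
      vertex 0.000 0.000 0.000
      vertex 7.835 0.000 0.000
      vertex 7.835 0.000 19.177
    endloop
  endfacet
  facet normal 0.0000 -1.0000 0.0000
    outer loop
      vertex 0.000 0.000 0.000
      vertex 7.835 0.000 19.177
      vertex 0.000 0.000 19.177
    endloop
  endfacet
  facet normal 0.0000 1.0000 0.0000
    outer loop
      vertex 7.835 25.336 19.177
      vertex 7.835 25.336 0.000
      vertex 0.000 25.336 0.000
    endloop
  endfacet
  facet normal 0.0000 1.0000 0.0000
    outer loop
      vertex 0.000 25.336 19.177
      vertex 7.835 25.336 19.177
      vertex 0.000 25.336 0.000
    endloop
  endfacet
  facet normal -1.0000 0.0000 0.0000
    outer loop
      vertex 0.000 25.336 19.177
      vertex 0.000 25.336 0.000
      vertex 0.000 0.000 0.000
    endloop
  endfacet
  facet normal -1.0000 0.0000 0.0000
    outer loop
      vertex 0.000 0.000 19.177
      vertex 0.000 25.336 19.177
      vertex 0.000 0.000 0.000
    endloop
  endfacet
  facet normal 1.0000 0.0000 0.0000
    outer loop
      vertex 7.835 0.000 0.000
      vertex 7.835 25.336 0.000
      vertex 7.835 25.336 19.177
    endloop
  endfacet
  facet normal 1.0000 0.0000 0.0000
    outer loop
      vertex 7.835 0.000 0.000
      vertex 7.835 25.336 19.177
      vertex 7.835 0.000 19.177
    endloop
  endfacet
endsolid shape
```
; perimeter-only toolpath
G21 ; units = mm
G90 ; absolute positioning
G28 ; home
; layer 1
G0 Z4.794
G0 X0.000 Y0.000
G1 X7.835 Y0.000
G1 X7.835 Y25.336
G1 X0.000 Y25.336
G1 X0.000 Y0.000
; layer 2
G0 Z9.588
G0 X0.000 Y0.000
G1 X7.835 Y0.000
G1 X7.835 Y25.336
G1 X0.000 Y25.336
G1 X0.000 Y0.000
; layer 3
G0 Z14.383
G0 X0.000 Y0.000
G1 X7.835 Y0.000
G1 X7.835 Y25.336
G1 X0.000 Y25.336
G1 X0.000 Y0.000
; layer 4
G0 Z19.177
G0 X0.000 Y0.000
G1 X7.835 Y0.000
G1 X7.835 Y25.336
G1 X0.000 Y25.336
G1 X0.000 Y0.000
M2 ; end

The solid is a rectangular box, roughly 7.83 × 25.3 mm footprint and 19.2 mm tall. Slicing at Δz = 4.794 mm — 4 equal slices spanning the solid's height, so layer i sits at z = i·h/4 — gives 4 non-empty perimeters. Each is a 4-segment closed polygon; G0 lifts to the layer z and rapids to the start vertex, then G1 traces the edges.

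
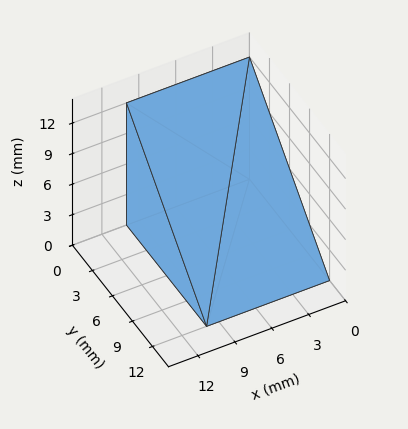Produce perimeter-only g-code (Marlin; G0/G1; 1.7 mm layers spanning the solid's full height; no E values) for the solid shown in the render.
Reading the render: the shape is a wedge (ramp): 10 × 12 mm base, rising to 12 mm along the y=0 edge and sloping linearly to z=0 at y=12 (dimensions read to the nearest mm from the axis ticks). For the g-code, the solid's height is divided into equal slices at the stated Δz and each level perimeter traced with G1 moves after a G0 lift.

; perimeter-only toolpath
G21 ; units = mm
G90 ; absolute positioning
G28 ; home
; layer 1
G0 Z1.7
G0 X0.0 Y0.0
G1 X10.0 Y0.0
G1 X10.0 Y10.3
G1 X0.0 Y10.3
G1 X0.0 Y0.0
; layer 2
G0 Z3.4
G0 X0.0 Y0.0
G1 X10.0 Y0.0
G1 X10.0 Y8.6
G1 X0.0 Y8.6
G1 X0.0 Y0.0
; layer 3
G0 Z5.1
G0 X0.0 Y0.0
G1 X10.0 Y0.0
G1 X10.0 Y6.9
G1 X0.0 Y6.9
G1 X0.0 Y0.0
; layer 4
G0 Z6.9
G0 X0.0 Y0.0
G1 X10.0 Y0.0
G1 X10.0 Y5.1
G1 X0.0 Y5.1
G1 X0.0 Y0.0
; layer 5
G0 Z8.6
G0 X0.0 Y0.0
G1 X10.0 Y0.0
G1 X10.0 Y3.4
G1 X0.0 Y3.4
G1 X0.0 Y0.0
; layer 6
G0 Z10.3
G0 X0.0 Y0.0
G1 X10.0 Y0.0
G1 X10.0 Y1.7
G1 X0.0 Y1.7
G1 X0.0 Y0.0
M2 ; end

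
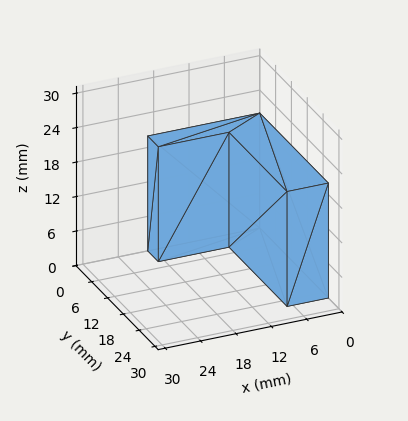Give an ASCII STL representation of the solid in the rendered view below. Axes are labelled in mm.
Reading the render: the shape is an L-shaped prism: outer 19 × 26 mm, arm thicknesses ≈ 4 mm (horizontal) and 7 mm (vertical), extruded 20 mm in z (dimensions read to the nearest mm from the axis ticks). For the STL, each face is triangulated and given an outward normal.

solid part
  facet normal 0.0000 0.0000 -1.0000
    outer loop
      vertex 19.00 4.00 0.00
      vertex 19.00 0.00 0.00
      vertex 0.00 0.00 0.00
    endloop
  endfacet
  facet normal 0.0000 0.0000 -1.0000
    outer loop
      vertex 7.00 4.00 0.00
      vertex 19.00 4.00 0.00
      vertex 0.00 0.00 0.00
    endloop
  endfacet
  facet normal 0.0000 0.0000 -1.0000
    outer loop
      vertex 7.00 26.00 0.00
      vertex 7.00 4.00 0.00
      vertex 0.00 0.00 0.00
    endloop
  endfacet
  facet normal 0.0000 0.0000 -1.0000
    outer loop
      vertex 0.00 26.00 0.00
      vertex 7.00 26.00 0.00
      vertex 0.00 0.00 0.00
    endloop
  endfacet
  facet normal 0.0000 0.0000 1.0000
    outer loop
      vertex 0.00 0.00 20.00
      vertex 19.00 0.00 20.00
      vertex 19.00 4.00 20.00
    endloop
  endfacet
  facet normal 0.0000 0.0000 1.0000
    outer loop
      vertex 0.00 0.00 20.00
      vertex 19.00 4.00 20.00
      vertex 7.00 4.00 20.00
    endloop
  endfacet
  facet normal 0.0000 0.0000 1.0000
    outer loop
      vertex 0.00 0.00 20.00
      vertex 7.00 4.00 20.00
      vertex 7.00 26.00 20.00
    endloop
  endfacet
  facet normal 0.0000 0.0000 1.0000
    outer loop
      vertex 0.00 0.00 20.00
      vertex 7.00 26.00 20.00
      vertex 0.00 26.00 20.00
    endloop
  endfacet
  facet normal 0.0000 -1.0000 0.0000
    outer loop
      vertex 0.00 0.00 0.00
      vertex 19.00 0.00 0.00
      vertex 19.00 0.00 20.00
    endloop
  endfacet
  facet normal 0.0000 -1.0000 0.0000
    outer loop
      vertex 0.00 0.00 0.00
      vertex 19.00 0.00 20.00
      vertex 0.00 0.00 20.00
    endloop
  endfacet
  facet normal 1.0000 0.0000 0.0000
    outer loop
      vertex 19.00 0.00 0.00
      vertex 19.00 4.00 0.00
      vertex 19.00 4.00 20.00
    endloop
  endfacet
  facet normal 1.0000 0.0000 0.0000
    outer loop
      vertex 19.00 0.00 0.00
      vertex 19.00 4.00 20.00
      vertex 19.00 0.00 20.00
    endloop
  endfacet
  facet normal 0.0000 1.0000 0.0000
    outer loop
      vertex 19.00 4.00 0.00
      vertex 7.00 4.00 0.00
      vertex 7.00 4.00 20.00
    endloop
  endfacet
  facet normal 0.0000 1.0000 0.0000
    outer loop
      vertex 19.00 4.00 0.00
      vertex 7.00 4.00 20.00
      vertex 19.00 4.00 20.00
    endloop
  endfacet
  facet normal 1.0000 0.0000 0.0000
    outer loop
      vertex 7.00 4.00 0.00
      vertex 7.00 26.00 0.00
      vertex 7.00 26.00 20.00
    endloop
  endfacet
  facet normal 1.0000 0.0000 0.0000
    outer loop
      vertex 7.00 4.00 0.00
      vertex 7.00 26.00 20.00
      vertex 7.00 4.00 20.00
    endloop
  endfacet
  facet normal 0.0000 1.0000 0.0000
    outer loop
      vertex 7.00 26.00 0.00
      vertex 0.00 26.00 0.00
      vertex 0.00 26.00 20.00
    endloop
  endfacet
  facet normal 0.0000 1.0000 0.0000
    outer loop
      vertex 7.00 26.00 0.00
      vertex 0.00 26.00 20.00
      vertex 7.00 26.00 20.00
    endloop
  endfacet
  facet normal -1.0000 0.0000 0.0000
    outer loop
      vertex 0.00 26.00 0.00
      vertex 0.00 0.00 0.00
      vertex 0.00 0.00 20.00
    endloop
  endfacet
  facet normal -1.0000 0.0000 0.0000
    outer loop
      vertex 0.00 26.00 0.00
      vertex 0.00 0.00 20.00
      vertex 0.00 26.00 20.00
    endloop
  endfacet
endsolid part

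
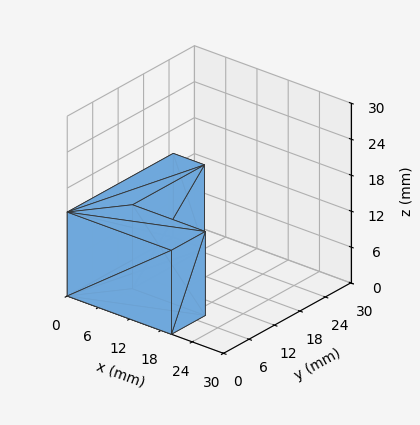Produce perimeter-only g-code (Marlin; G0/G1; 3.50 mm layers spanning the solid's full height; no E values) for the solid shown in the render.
Reading the render: the shape is an L-shaped prism: outer 20 × 25 mm, arm thicknesses ≈ 8 mm (horizontal) and 6 mm (vertical), extruded 14 mm in z (dimensions read to the nearest mm from the axis ticks). For the g-code, the solid's height is divided into equal slices at the stated Δz and each level perimeter traced with G1 moves after a G0 lift.

; perimeter-only toolpath
G21 ; units = mm
G90 ; absolute positioning
G28 ; home
; layer 1
G0 Z3.50
G0 X0.00 Y0.00
G1 X20.00 Y0.00
G1 X20.00 Y8.00
G1 X6.00 Y8.00
G1 X6.00 Y25.00
G1 X0.00 Y25.00
G1 X0.00 Y0.00
; layer 2
G0 Z7.00
G0 X0.00 Y0.00
G1 X20.00 Y0.00
G1 X20.00 Y8.00
G1 X6.00 Y8.00
G1 X6.00 Y25.00
G1 X0.00 Y25.00
G1 X0.00 Y0.00
; layer 3
G0 Z10.50
G0 X0.00 Y0.00
G1 X20.00 Y0.00
G1 X20.00 Y8.00
G1 X6.00 Y8.00
G1 X6.00 Y25.00
G1 X0.00 Y25.00
G1 X0.00 Y0.00
; layer 4
G0 Z14.00
G0 X0.00 Y0.00
G1 X20.00 Y0.00
G1 X20.00 Y8.00
G1 X6.00 Y8.00
G1 X6.00 Y25.00
G1 X0.00 Y25.00
G1 X0.00 Y0.00
M2 ; end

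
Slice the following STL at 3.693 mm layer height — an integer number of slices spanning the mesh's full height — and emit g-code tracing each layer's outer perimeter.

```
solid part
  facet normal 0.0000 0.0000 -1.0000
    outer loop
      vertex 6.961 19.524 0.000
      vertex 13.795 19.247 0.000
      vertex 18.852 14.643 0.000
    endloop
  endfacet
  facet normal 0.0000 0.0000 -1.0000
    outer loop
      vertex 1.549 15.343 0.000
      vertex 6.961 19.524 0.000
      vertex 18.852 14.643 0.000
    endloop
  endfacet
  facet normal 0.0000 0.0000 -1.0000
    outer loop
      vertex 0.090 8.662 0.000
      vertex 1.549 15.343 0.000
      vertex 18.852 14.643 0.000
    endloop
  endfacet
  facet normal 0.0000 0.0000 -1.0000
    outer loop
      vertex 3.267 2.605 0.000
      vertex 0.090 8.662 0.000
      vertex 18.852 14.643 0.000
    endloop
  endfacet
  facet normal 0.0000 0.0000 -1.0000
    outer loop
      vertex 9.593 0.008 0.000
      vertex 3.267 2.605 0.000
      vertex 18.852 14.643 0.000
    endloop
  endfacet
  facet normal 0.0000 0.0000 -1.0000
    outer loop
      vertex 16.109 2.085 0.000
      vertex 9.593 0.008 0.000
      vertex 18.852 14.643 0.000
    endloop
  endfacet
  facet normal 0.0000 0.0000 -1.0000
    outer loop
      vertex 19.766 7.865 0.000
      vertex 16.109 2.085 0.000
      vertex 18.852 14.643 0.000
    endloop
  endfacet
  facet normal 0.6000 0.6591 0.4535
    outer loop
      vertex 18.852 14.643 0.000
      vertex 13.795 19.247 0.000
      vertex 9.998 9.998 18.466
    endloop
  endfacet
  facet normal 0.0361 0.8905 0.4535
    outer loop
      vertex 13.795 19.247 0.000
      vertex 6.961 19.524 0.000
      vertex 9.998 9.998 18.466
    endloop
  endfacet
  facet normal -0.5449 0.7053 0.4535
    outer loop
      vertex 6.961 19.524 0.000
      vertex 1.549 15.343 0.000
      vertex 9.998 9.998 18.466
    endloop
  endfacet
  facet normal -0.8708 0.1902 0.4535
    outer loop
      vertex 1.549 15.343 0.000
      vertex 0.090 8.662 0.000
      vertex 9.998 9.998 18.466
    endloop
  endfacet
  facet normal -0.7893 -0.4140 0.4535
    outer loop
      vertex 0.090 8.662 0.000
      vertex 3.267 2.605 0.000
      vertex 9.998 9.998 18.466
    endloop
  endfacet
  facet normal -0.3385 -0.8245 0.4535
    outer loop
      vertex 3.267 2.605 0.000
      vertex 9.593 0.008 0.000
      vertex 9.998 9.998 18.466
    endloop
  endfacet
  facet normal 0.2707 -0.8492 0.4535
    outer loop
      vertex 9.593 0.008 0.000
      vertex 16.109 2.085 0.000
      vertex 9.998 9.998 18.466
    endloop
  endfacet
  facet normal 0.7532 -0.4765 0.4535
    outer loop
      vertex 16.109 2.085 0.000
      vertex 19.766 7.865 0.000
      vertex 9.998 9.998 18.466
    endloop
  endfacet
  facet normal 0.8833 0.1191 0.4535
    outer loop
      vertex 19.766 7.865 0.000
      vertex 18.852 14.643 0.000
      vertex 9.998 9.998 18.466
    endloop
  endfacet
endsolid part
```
; perimeter-only toolpath
G21 ; units = mm
G90 ; absolute positioning
G28 ; home
; layer 1
G0 Z3.693
G0 X17.081 Y13.714
G1 X13.036 Y17.397
G1 X7.568 Y17.619
G1 X3.239 Y14.274
G1 X2.072 Y8.929
G1 X4.613 Y4.084
G1 X9.674 Y2.006
G1 X14.887 Y3.668
G1 X17.812 Y8.292
G1 X17.081 Y13.714
; layer 2
G0 Z7.386
G0 X15.310 Y12.785
G1 X12.276 Y15.547
G1 X8.176 Y15.714
G1 X4.929 Y13.205
G1 X4.053 Y9.196
G1 X5.959 Y5.562
G1 X9.755 Y4.004
G1 X13.665 Y5.250
G1 X15.859 Y8.718
G1 X15.310 Y12.785
; layer 3
G0 Z11.080
G0 X13.540 Y11.856
G1 X11.517 Y13.698
G1 X8.783 Y13.808
G1 X6.618 Y12.136
G1 X6.035 Y9.464
G1 X7.306 Y7.041
G1 X9.836 Y6.002
G1 X12.442 Y6.833
G1 X13.905 Y9.145
G1 X13.540 Y11.856
; layer 4
G0 Z14.773
G0 X11.769 Y10.927
G1 X10.757 Y11.848
G1 X9.391 Y11.903
G1 X8.308 Y11.067
G1 X8.016 Y9.731
G1 X8.652 Y8.519
G1 X9.917 Y8.000
G1 X11.220 Y8.415
G1 X11.952 Y9.571
G1 X11.769 Y10.927
M2 ; end

The solid is a regular 9-sided pyramid, base circumscribed radius ≈ 10 mm, apex at z ≈ 18.5 mm. Slicing at Δz = 3.693 mm — 5 equal slices spanning the solid's height, so layer i sits at z = i·h/5 — gives 4 non-empty perimeters. Each is a 9-segment closed polygon; G0 lifts to the layer z and rapids to the start vertex, then G1 traces the edges. The cross-section shrinks linearly with z (the slice at the apex is degenerate and omitted).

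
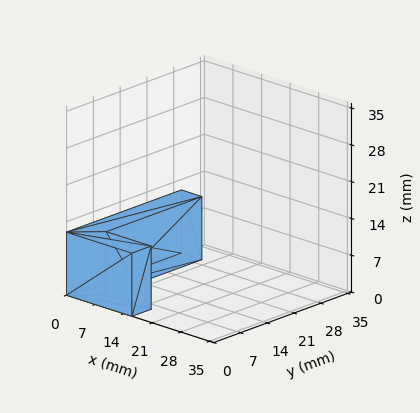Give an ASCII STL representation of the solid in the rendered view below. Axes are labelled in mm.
Reading the render: the shape is an L-shaped prism: outer 16 × 30 mm, arm thicknesses ≈ 5 mm (horizontal) and 5 mm (vertical), extruded 12 mm in z (dimensions read to the nearest mm from the axis ticks). For the STL, each face is triangulated and given an outward normal.

solid part
  facet normal 0.0000 0.0000 -1.0000
    outer loop
      vertex 16.00 5.00 0.00
      vertex 16.00 0.00 0.00
      vertex 0.00 0.00 0.00
    endloop
  endfacet
  facet normal 0.0000 0.0000 -1.0000
    outer loop
      vertex 5.00 5.00 0.00
      vertex 16.00 5.00 0.00
      vertex 0.00 0.00 0.00
    endloop
  endfacet
  facet normal 0.0000 0.0000 -1.0000
    outer loop
      vertex 5.00 30.00 0.00
      vertex 5.00 5.00 0.00
      vertex 0.00 0.00 0.00
    endloop
  endfacet
  facet normal 0.0000 0.0000 -1.0000
    outer loop
      vertex 0.00 30.00 0.00
      vertex 5.00 30.00 0.00
      vertex 0.00 0.00 0.00
    endloop
  endfacet
  facet normal 0.0000 0.0000 1.0000
    outer loop
      vertex 0.00 0.00 12.00
      vertex 16.00 0.00 12.00
      vertex 16.00 5.00 12.00
    endloop
  endfacet
  facet normal 0.0000 0.0000 1.0000
    outer loop
      vertex 0.00 0.00 12.00
      vertex 16.00 5.00 12.00
      vertex 5.00 5.00 12.00
    endloop
  endfacet
  facet normal 0.0000 0.0000 1.0000
    outer loop
      vertex 0.00 0.00 12.00
      vertex 5.00 5.00 12.00
      vertex 5.00 30.00 12.00
    endloop
  endfacet
  facet normal 0.0000 0.0000 1.0000
    outer loop
      vertex 0.00 0.00 12.00
      vertex 5.00 30.00 12.00
      vertex 0.00 30.00 12.00
    endloop
  endfacet
  facet normal 0.0000 -1.0000 0.0000
    outer loop
      vertex 0.00 0.00 0.00
      vertex 16.00 0.00 0.00
      vertex 16.00 0.00 12.00
    endloop
  endfacet
  facet normal 0.0000 -1.0000 0.0000
    outer loop
      vertex 0.00 0.00 0.00
      vertex 16.00 0.00 12.00
      vertex 0.00 0.00 12.00
    endloop
  endfacet
  facet normal 1.0000 0.0000 0.0000
    outer loop
      vertex 16.00 0.00 0.00
      vertex 16.00 5.00 0.00
      vertex 16.00 5.00 12.00
    endloop
  endfacet
  facet normal 1.0000 0.0000 0.0000
    outer loop
      vertex 16.00 0.00 0.00
      vertex 16.00 5.00 12.00
      vertex 16.00 0.00 12.00
    endloop
  endfacet
  facet normal 0.0000 1.0000 0.0000
    outer loop
      vertex 16.00 5.00 0.00
      vertex 5.00 5.00 0.00
      vertex 5.00 5.00 12.00
    endloop
  endfacet
  facet normal 0.0000 1.0000 0.0000
    outer loop
      vertex 16.00 5.00 0.00
      vertex 5.00 5.00 12.00
      vertex 16.00 5.00 12.00
    endloop
  endfacet
  facet normal 1.0000 0.0000 0.0000
    outer loop
      vertex 5.00 5.00 0.00
      vertex 5.00 30.00 0.00
      vertex 5.00 30.00 12.00
    endloop
  endfacet
  facet normal 1.0000 0.0000 0.0000
    outer loop
      vertex 5.00 5.00 0.00
      vertex 5.00 30.00 12.00
      vertex 5.00 5.00 12.00
    endloop
  endfacet
  facet normal 0.0000 1.0000 0.0000
    outer loop
      vertex 5.00 30.00 0.00
      vertex 0.00 30.00 0.00
      vertex 0.00 30.00 12.00
    endloop
  endfacet
  facet normal 0.0000 1.0000 0.0000
    outer loop
      vertex 5.00 30.00 0.00
      vertex 0.00 30.00 12.00
      vertex 5.00 30.00 12.00
    endloop
  endfacet
  facet normal -1.0000 0.0000 0.0000
    outer loop
      vertex 0.00 30.00 0.00
      vertex 0.00 0.00 0.00
      vertex 0.00 0.00 12.00
    endloop
  endfacet
  facet normal -1.0000 0.0000 0.0000
    outer loop
      vertex 0.00 30.00 0.00
      vertex 0.00 0.00 12.00
      vertex 0.00 30.00 12.00
    endloop
  endfacet
endsolid part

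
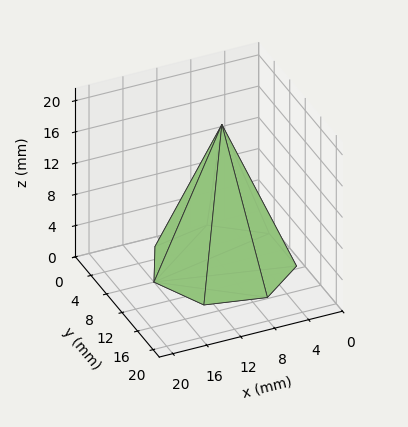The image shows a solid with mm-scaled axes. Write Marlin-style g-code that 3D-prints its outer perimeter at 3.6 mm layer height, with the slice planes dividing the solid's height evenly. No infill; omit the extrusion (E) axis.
Reading the render: the shape is a regular 7-sided pyramid, base circumscribed radius ≈ 8 mm, apex at z ≈ 18 mm (dimensions read to the nearest mm from the axis ticks). For the g-code, the solid's height is divided into equal slices at the stated Δz and each level perimeter traced with G1 moves after a G0 lift.

; perimeter-only toolpath
G21 ; units = mm
G90 ; absolute positioning
G28 ; home
; layer 1
G0 Z3.6
G0 X14.4 Y8.0
G1 X12.0 Y13.0
G1 X6.6 Y14.2
G1 X2.2 Y10.8
G1 X2.2 Y5.2
G1 X6.6 Y1.8
G1 X12.0 Y3.0
G1 X14.4 Y8.0
; layer 2
G0 Z7.2
G0 X12.8 Y8.0
G1 X11.0 Y11.8
G1 X6.9 Y12.7
G1 X3.7 Y10.1
G1 X3.7 Y5.9
G1 X6.9 Y3.3
G1 X11.0 Y4.2
G1 X12.8 Y8.0
; layer 3
G0 Z10.8
G0 X11.2 Y8.0
G1 X10.0 Y10.5
G1 X7.3 Y11.1
G1 X5.1 Y9.4
G1 X5.1 Y6.6
G1 X7.3 Y4.9
G1 X10.0 Y5.5
G1 X11.2 Y8.0
; layer 4
G0 Z14.4
G0 X9.6 Y8.0
G1 X9.0 Y9.3
G1 X7.6 Y9.6
G1 X6.6 Y8.7
G1 X6.6 Y7.3
G1 X7.6 Y6.4
G1 X9.0 Y6.7
G1 X9.6 Y8.0
M2 ; end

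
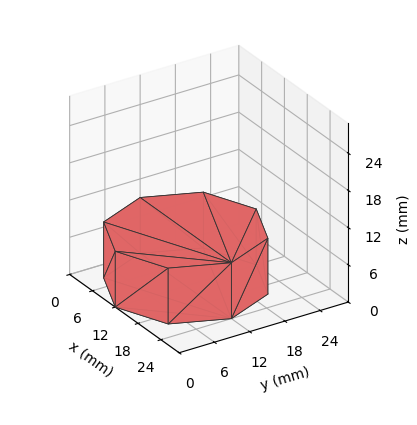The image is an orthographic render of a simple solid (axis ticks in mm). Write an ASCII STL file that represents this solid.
Reading the render: the shape is a regular 8-sided prism (a cylinder approximated with 8 flat sides), circumscribed radius ≈ 12 mm, height ≈ 9 mm (dimensions read to the nearest mm from the axis ticks). For the STL, each face is triangulated and given an outward normal.

solid part
  facet normal 0.0000 0.0000 -1.0000
    outer loop
      vertex 12.000 24.000 0.000
      vertex 20.485 20.485 0.000
      vertex 24.000 12.000 0.000
    endloop
  endfacet
  facet normal 0.0000 0.0000 -1.0000
    outer loop
      vertex 3.515 20.485 0.000
      vertex 12.000 24.000 0.000
      vertex 24.000 12.000 0.000
    endloop
  endfacet
  facet normal 0.0000 0.0000 -1.0000
    outer loop
      vertex 0.000 12.000 0.000
      vertex 3.515 20.485 0.000
      vertex 24.000 12.000 0.000
    endloop
  endfacet
  facet normal 0.0000 0.0000 -1.0000
    outer loop
      vertex 3.515 3.515 0.000
      vertex 0.000 12.000 0.000
      vertex 24.000 12.000 0.000
    endloop
  endfacet
  facet normal 0.0000 0.0000 -1.0000
    outer loop
      vertex 12.000 0.000 0.000
      vertex 3.515 3.515 0.000
      vertex 24.000 12.000 0.000
    endloop
  endfacet
  facet normal 0.0000 0.0000 -1.0000
    outer loop
      vertex 20.485 3.515 0.000
      vertex 12.000 0.000 0.000
      vertex 24.000 12.000 0.000
    endloop
  endfacet
  facet normal 0.0000 0.0000 1.0000
    outer loop
      vertex 24.000 12.000 9.000
      vertex 20.485 20.485 9.000
      vertex 12.000 24.000 9.000
    endloop
  endfacet
  facet normal 0.0000 0.0000 1.0000
    outer loop
      vertex 24.000 12.000 9.000
      vertex 12.000 24.000 9.000
      vertex 3.515 20.485 9.000
    endloop
  endfacet
  facet normal 0.0000 0.0000 1.0000
    outer loop
      vertex 24.000 12.000 9.000
      vertex 3.515 20.485 9.000
      vertex 0.000 12.000 9.000
    endloop
  endfacet
  facet normal 0.0000 0.0000 1.0000
    outer loop
      vertex 24.000 12.000 9.000
      vertex 0.000 12.000 9.000
      vertex 3.515 3.515 9.000
    endloop
  endfacet
  facet normal 0.0000 0.0000 1.0000
    outer loop
      vertex 24.000 12.000 9.000
      vertex 3.515 3.515 9.000
      vertex 12.000 0.000 9.000
    endloop
  endfacet
  facet normal 0.0000 0.0000 1.0000
    outer loop
      vertex 24.000 12.000 9.000
      vertex 12.000 0.000 9.000
      vertex 20.485 3.515 9.000
    endloop
  endfacet
  facet normal 0.9239 0.3827 0.0000
    outer loop
      vertex 24.000 12.000 0.000
      vertex 20.485 20.485 0.000
      vertex 20.485 20.485 9.000
    endloop
  endfacet
  facet normal 0.9239 0.3827 0.0000
    outer loop
      vertex 24.000 12.000 0.000
      vertex 20.485 20.485 9.000
      vertex 24.000 12.000 9.000
    endloop
  endfacet
  facet normal 0.3827 0.9239 0.0000
    outer loop
      vertex 20.485 20.485 0.000
      vertex 12.000 24.000 0.000
      vertex 12.000 24.000 9.000
    endloop
  endfacet
  facet normal 0.3827 0.9239 0.0000
    outer loop
      vertex 20.485 20.485 0.000
      vertex 12.000 24.000 9.000
      vertex 20.485 20.485 9.000
    endloop
  endfacet
  facet normal -0.3827 0.9239 0.0000
    outer loop
      vertex 12.000 24.000 0.000
      vertex 3.515 20.485 0.000
      vertex 3.515 20.485 9.000
    endloop
  endfacet
  facet normal -0.3827 0.9239 0.0000
    outer loop
      vertex 12.000 24.000 0.000
      vertex 3.515 20.485 9.000
      vertex 12.000 24.000 9.000
    endloop
  endfacet
  facet normal -0.9239 0.3827 0.0000
    outer loop
      vertex 3.515 20.485 0.000
      vertex 0.000 12.000 0.000
      vertex 0.000 12.000 9.000
    endloop
  endfacet
  facet normal -0.9239 0.3827 0.0000
    outer loop
      vertex 3.515 20.485 0.000
      vertex 0.000 12.000 9.000
      vertex 3.515 20.485 9.000
    endloop
  endfacet
  facet normal -0.9239 -0.3827 0.0000
    outer loop
      vertex 0.000 12.000 0.000
      vertex 3.515 3.515 0.000
      vertex 3.515 3.515 9.000
    endloop
  endfacet
  facet normal -0.9239 -0.3827 0.0000
    outer loop
      vertex 0.000 12.000 0.000
      vertex 3.515 3.515 9.000
      vertex 0.000 12.000 9.000
    endloop
  endfacet
  facet normal -0.3827 -0.9239 0.0000
    outer loop
      vertex 3.515 3.515 0.000
      vertex 12.000 0.000 0.000
      vertex 12.000 0.000 9.000
    endloop
  endfacet
  facet normal -0.3827 -0.9239 0.0000
    outer loop
      vertex 3.515 3.515 0.000
      vertex 12.000 0.000 9.000
      vertex 3.515 3.515 9.000
    endloop
  endfacet
  facet normal 0.3827 -0.9239 0.0000
    outer loop
      vertex 12.000 0.000 0.000
      vertex 20.485 3.515 0.000
      vertex 20.485 3.515 9.000
    endloop
  endfacet
  facet normal 0.3827 -0.9239 0.0000
    outer loop
      vertex 12.000 0.000 0.000
      vertex 20.485 3.515 9.000
      vertex 12.000 0.000 9.000
    endloop
  endfacet
  facet normal 0.9239 -0.3827 0.0000
    outer loop
      vertex 20.485 3.515 0.000
      vertex 24.000 12.000 0.000
      vertex 24.000 12.000 9.000
    endloop
  endfacet
  facet normal 0.9239 -0.3827 0.0000
    outer loop
      vertex 20.485 3.515 0.000
      vertex 24.000 12.000 9.000
      vertex 20.485 3.515 9.000
    endloop
  endfacet
endsolid part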